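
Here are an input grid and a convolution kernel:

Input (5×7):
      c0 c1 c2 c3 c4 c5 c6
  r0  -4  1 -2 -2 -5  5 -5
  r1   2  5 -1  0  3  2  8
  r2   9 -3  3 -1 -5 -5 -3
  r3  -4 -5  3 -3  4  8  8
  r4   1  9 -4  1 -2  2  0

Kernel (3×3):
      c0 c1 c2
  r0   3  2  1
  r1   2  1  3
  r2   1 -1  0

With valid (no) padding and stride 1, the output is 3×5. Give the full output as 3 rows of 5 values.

Output[0,0]: The receptive field on the input at this output position is [-4 1 -2 / 2 5 -1 / 9 -3 3]. Elementwise product with the kernel and sum: -4·3 + 1·2 + -2·1 + 2·2 + 5·1 + -1·3 + 9·1 + -3·-1.

6 0 -4 2 22
40 -1 -4 -21 -7
12 -7 12 7 8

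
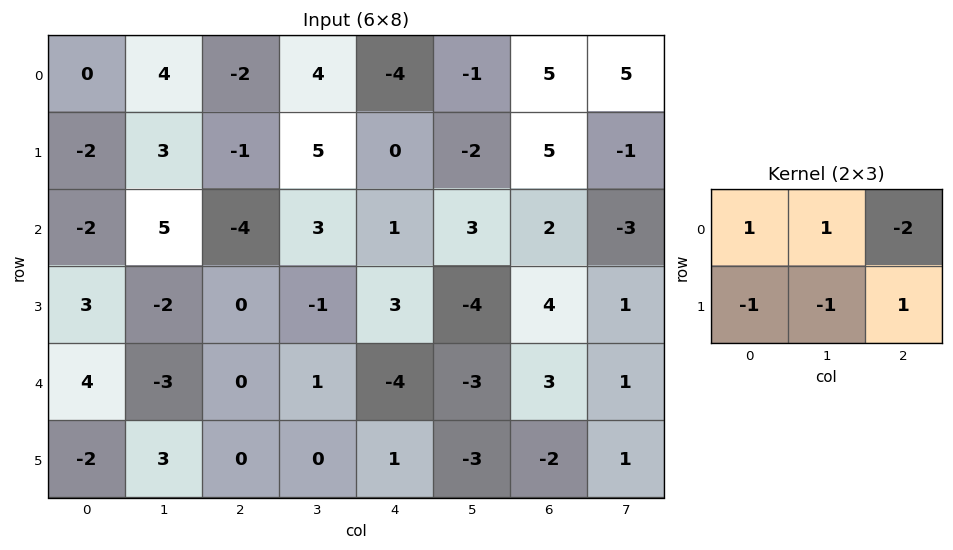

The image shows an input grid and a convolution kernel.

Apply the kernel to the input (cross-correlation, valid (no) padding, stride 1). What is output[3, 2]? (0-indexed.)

The receptive field on the input at this output position is [0 -1 3 / 0 1 -4]. Elementwise product with the kernel and sum: 0·1 + -1·1 + 3·-2 + 0·-1 + 1·-1 + -4·1.

-12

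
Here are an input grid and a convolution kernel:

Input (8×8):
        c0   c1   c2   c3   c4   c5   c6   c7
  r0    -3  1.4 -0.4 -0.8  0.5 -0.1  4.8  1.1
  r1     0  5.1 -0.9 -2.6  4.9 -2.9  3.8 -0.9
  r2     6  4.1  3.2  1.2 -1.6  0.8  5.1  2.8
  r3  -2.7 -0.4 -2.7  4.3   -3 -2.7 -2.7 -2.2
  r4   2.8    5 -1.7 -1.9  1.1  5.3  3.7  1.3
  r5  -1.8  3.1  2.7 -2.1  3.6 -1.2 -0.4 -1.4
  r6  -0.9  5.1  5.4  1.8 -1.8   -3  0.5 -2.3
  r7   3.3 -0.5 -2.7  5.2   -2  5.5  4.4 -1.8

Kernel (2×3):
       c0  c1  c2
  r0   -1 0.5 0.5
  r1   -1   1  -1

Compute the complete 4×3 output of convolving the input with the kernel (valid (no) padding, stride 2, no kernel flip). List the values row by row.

9.5 -6.35 -9.75
2.65 6.6 7.55
1.05 -7.1 -1
5.05 4.5 3.65

Output[0,0]: The receptive field on the input at this output position is [-3 1.4 -0.4 / 0 5.1 -0.9]. Elementwise product with the kernel and sum: -3·-1 + 1.4·0.5 + -0.4·0.5 + 0·-1 + 5.1·1 + -0.9·-1.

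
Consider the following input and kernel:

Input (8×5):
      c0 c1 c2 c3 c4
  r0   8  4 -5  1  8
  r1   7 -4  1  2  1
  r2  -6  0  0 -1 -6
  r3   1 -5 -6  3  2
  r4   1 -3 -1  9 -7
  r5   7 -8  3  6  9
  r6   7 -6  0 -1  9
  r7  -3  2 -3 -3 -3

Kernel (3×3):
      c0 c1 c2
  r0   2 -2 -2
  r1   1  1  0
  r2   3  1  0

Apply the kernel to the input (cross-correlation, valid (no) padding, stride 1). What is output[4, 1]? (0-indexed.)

-45

The receptive field on the input at this output position is [-3 -1 9 / -8 3 6 / -6 0 -1]. Elementwise product with the kernel and sum: -3·2 + -1·-2 + 9·-2 + -8·1 + 3·1 + -6·3 + 0·1.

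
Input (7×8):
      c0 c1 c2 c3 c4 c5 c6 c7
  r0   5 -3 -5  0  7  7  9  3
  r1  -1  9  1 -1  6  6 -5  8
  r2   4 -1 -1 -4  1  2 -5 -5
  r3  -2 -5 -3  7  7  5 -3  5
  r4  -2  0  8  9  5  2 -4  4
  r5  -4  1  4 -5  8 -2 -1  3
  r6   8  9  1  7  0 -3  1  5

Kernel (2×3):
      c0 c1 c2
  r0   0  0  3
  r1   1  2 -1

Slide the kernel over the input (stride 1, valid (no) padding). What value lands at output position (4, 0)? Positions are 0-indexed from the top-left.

The receptive field on the input at this output position is [-2 0 8 / -4 1 4]. Elementwise product with the kernel and sum: 8·3 + -4·1 + 1·2 + 4·-1.

18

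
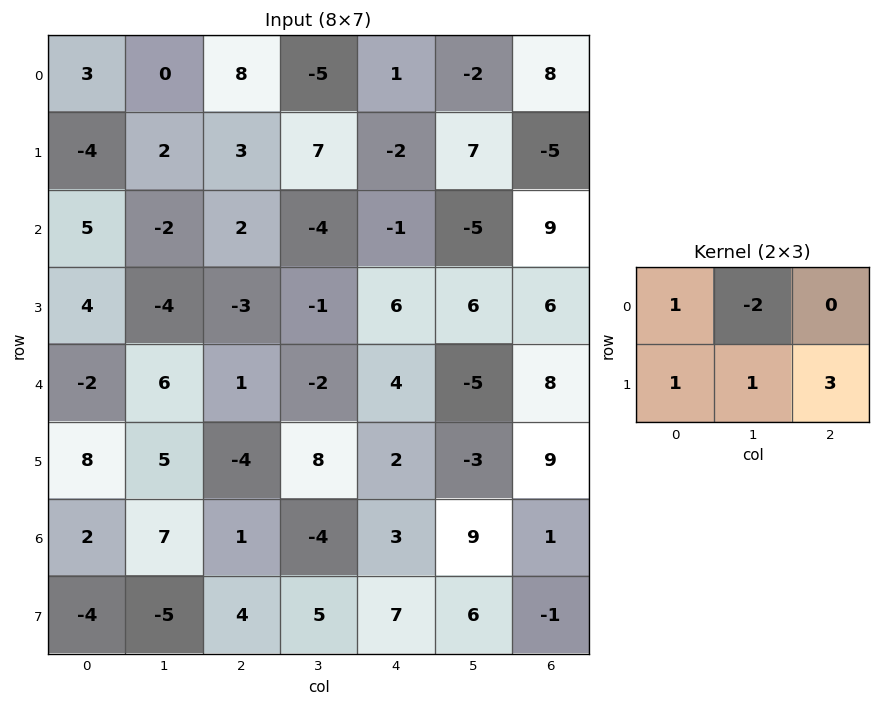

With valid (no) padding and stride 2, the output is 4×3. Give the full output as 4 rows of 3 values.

Output[0,0]: The receptive field on the input at this output position is [3 0 8 / -4 2 3]. Elementwise product with the kernel and sum: 3·1 + 0·-2 + -4·1 + 2·1 + 3·3.
Output[0,1]: The receptive field on the input at this output position is [8 -5 1 / 3 7 -2]. Elementwise product with the kernel and sum: 8·1 + -5·-2 + 3·1 + 7·1 + -2·3.

10 22 -5
0 24 39
-13 15 40
-9 39 -5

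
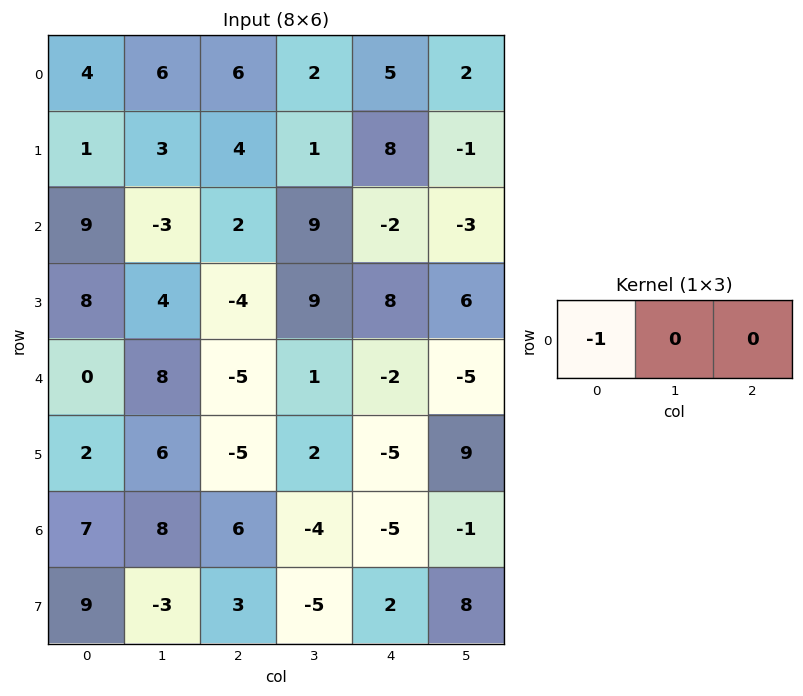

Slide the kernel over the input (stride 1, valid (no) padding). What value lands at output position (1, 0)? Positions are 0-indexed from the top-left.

-1

The receptive field on the input at this output position is [1 3 4]. Elementwise product with the kernel and sum: 1·-1.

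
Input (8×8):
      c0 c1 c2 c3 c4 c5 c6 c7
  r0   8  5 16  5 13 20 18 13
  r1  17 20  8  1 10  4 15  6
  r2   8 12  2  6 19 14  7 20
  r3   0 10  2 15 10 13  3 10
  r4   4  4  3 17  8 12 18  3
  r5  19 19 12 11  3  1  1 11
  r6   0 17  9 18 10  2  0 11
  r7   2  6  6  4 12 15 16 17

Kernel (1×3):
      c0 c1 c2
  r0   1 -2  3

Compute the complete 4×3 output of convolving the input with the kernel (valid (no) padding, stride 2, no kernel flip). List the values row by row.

Output[0,0]: The receptive field on the input at this output position is [8 5 16]. Elementwise product with the kernel and sum: 8·1 + 5·-2 + 16·3.

46 45 27
-10 47 12
5 -7 38
-7 3 6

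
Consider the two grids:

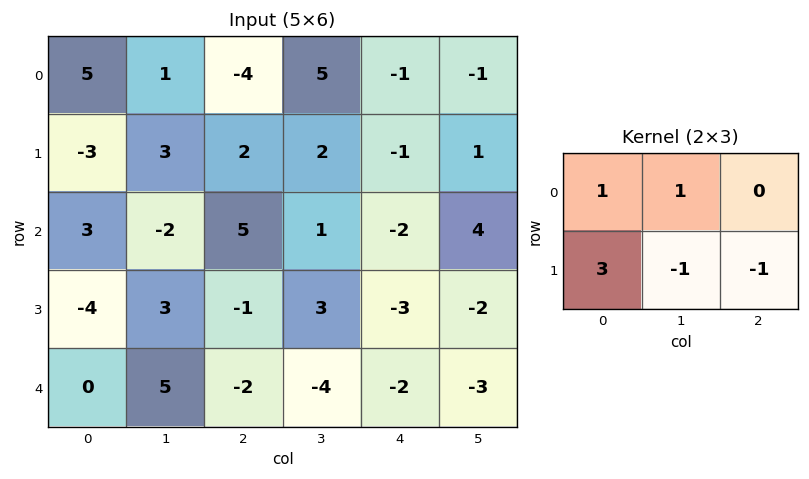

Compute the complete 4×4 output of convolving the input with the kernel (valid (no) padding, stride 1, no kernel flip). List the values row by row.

Output[0,0]: The receptive field on the input at this output position is [5 1 -4 / -3 3 2]. Elementwise product with the kernel and sum: 5·1 + 1·1 + -3·3 + 3·-1 + 2·-1.
Output[0,1]: The receptive field on the input at this output position is [1 -4 5 / 3 2 2]. Elementwise product with the kernel and sum: 1·1 + -4·1 + 3·3 + 2·-1 + 2·-1.

-8 2 6 10
6 -7 20 2
-13 10 3 13
-4 23 2 -7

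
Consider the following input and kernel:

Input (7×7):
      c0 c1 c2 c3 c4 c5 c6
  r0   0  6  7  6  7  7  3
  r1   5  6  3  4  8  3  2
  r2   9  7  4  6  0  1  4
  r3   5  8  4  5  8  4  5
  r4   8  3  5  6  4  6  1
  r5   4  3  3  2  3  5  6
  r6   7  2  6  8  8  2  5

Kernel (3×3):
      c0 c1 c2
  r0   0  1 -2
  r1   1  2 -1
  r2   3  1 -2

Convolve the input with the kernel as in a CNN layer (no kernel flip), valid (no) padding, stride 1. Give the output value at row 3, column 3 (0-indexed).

7

The receptive field on the input at this output position is [5 8 4 / 6 4 6 / 2 3 5]. Elementwise product with the kernel and sum: 8·1 + 4·-2 + 6·1 + 4·2 + 6·-1 + 2·3 + 3·1 + 5·-2.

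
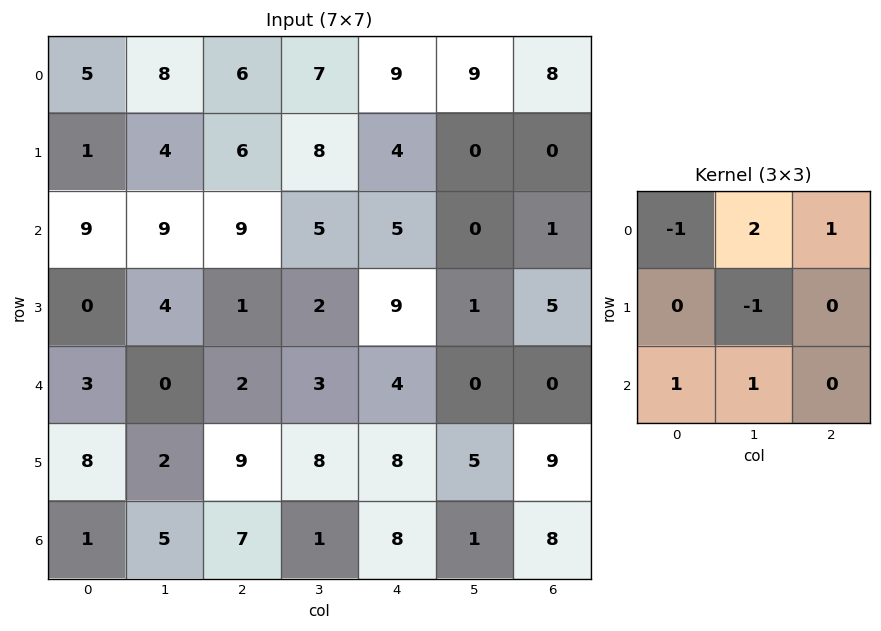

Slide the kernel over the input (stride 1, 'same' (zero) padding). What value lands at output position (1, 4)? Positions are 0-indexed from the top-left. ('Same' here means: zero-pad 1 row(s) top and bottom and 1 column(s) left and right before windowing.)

The receptive field on the zero-padded input at this output position is [7 9 9 / 8 4 0 / 5 5 0]. Elementwise product with the kernel and sum: 7·-1 + 9·2 + 9·1 + 4·-1 + 5·1 + 5·1.

26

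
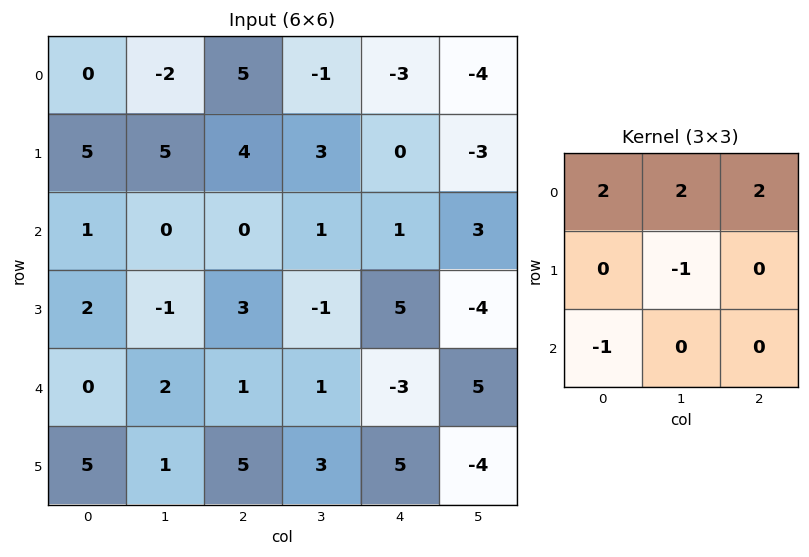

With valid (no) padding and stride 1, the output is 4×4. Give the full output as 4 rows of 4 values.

0 0 -1 -17
26 25 10 0
3 -3 4 4
1 0 8 0

Output[0,0]: The receptive field on the input at this output position is [0 -2 5 / 5 5 4 / 1 0 0]. Elementwise product with the kernel and sum: 0·2 + -2·2 + 5·2 + 5·-1 + 1·-1.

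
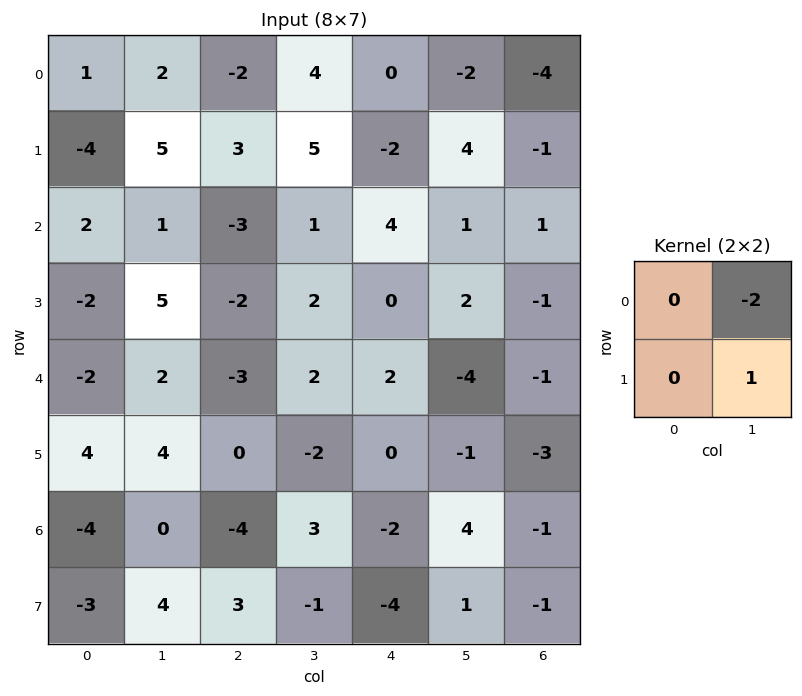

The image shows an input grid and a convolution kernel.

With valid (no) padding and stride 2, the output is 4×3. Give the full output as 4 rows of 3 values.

1 -3 8
3 0 0
0 -6 7
4 -7 -7

Output[0,0]: The receptive field on the input at this output position is [1 2 / -4 5]. Elementwise product with the kernel and sum: 2·-2 + 5·1.
Output[0,1]: The receptive field on the input at this output position is [-2 4 / 3 5]. Elementwise product with the kernel and sum: 4·-2 + 5·1.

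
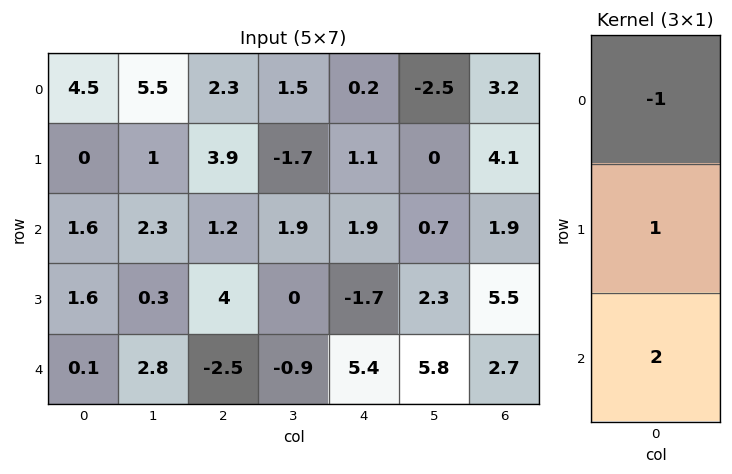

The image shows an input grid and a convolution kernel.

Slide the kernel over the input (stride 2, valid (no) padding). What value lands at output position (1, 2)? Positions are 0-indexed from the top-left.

7.2

The receptive field on the input at this output position is [1.9 / -1.7 / 5.4]. Elementwise product with the kernel and sum: 1.9·-1 + -1.7·1 + 5.4·2.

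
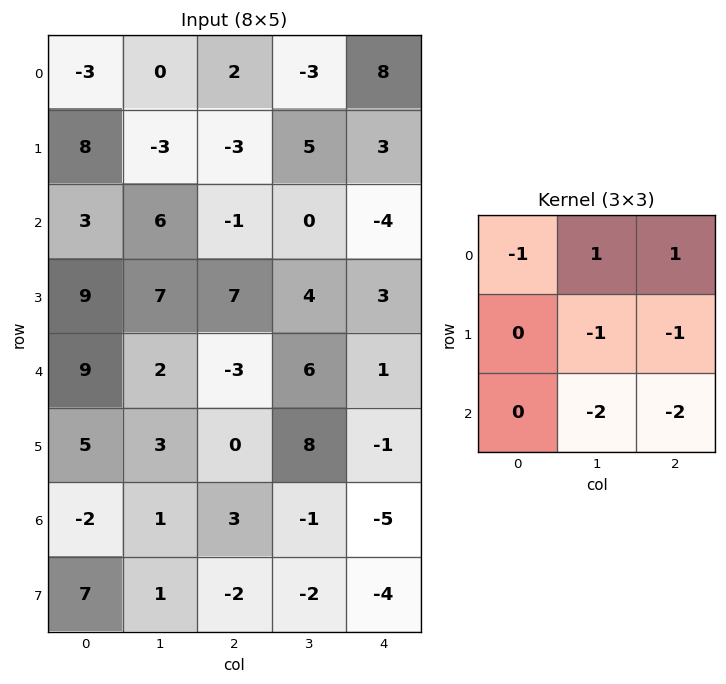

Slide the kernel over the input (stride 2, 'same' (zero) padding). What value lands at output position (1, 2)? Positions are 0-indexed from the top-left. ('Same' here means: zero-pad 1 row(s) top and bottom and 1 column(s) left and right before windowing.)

-4

The receptive field on the zero-padded input at this output position is [5 3 0 / 0 -4 0 / 4 3 0]. Elementwise product with the kernel and sum: 5·-1 + 3·1 + 0·1 + -4·-1 + 0·-1 + 3·-2 + 0·-2.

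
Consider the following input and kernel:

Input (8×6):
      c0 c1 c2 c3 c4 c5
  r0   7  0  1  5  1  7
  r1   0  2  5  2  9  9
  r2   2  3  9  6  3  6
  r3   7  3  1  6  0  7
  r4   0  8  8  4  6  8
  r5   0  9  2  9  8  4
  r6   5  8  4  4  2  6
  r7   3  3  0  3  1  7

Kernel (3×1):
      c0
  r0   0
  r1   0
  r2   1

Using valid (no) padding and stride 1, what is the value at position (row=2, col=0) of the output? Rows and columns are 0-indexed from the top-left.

The receptive field on the input at this output position is [2 / 7 / 0]. Elementwise product with the kernel and sum: 0·1.

0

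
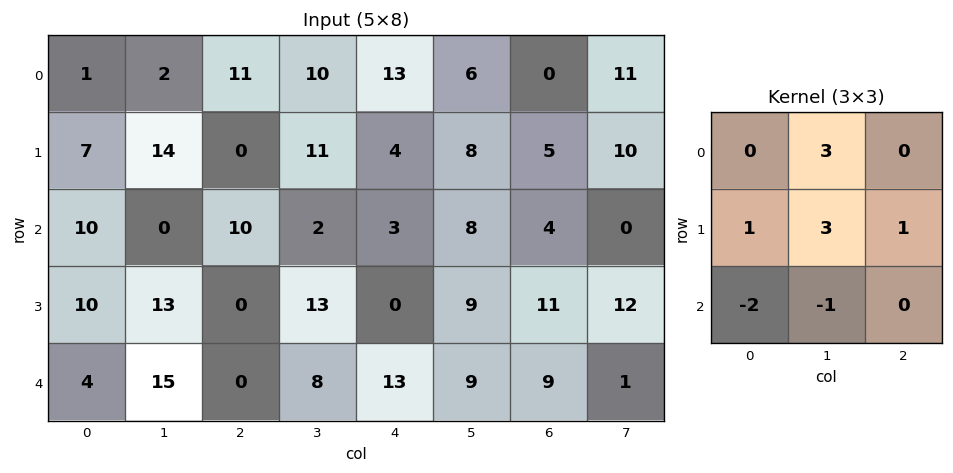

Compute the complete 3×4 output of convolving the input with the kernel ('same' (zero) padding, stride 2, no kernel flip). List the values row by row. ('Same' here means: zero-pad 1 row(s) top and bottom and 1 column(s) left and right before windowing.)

Output[0,0]: The receptive field on the zero-padded input at this output position is [0 0 0 / 0 1 2 / 0 7 14]. Elementwise product with the kernel and sum: 0·3 + 0·1 + 1·3 + 2·1 + 0·-2 + 7·-1.

-2 17 29 -4
41 6 5 6
57 23 56 70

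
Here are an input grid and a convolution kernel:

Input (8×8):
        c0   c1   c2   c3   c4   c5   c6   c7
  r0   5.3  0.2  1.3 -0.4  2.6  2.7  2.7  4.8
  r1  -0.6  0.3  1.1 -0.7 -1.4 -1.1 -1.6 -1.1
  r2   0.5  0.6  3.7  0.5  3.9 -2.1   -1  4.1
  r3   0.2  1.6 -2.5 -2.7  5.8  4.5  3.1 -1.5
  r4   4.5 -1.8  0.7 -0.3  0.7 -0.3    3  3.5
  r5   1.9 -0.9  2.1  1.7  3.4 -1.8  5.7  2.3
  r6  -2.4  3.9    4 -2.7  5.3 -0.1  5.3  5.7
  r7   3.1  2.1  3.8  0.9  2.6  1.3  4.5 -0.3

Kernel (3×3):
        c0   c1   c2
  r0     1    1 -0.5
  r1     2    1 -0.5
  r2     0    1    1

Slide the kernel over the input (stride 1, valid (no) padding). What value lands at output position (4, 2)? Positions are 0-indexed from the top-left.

The receptive field on the input at this output position is [0.7 -0.3 0.7 / 2.1 1.7 3.4 / 4 -2.7 5.3]. Elementwise product with the kernel and sum: 0.7·1 + -0.3·1 + 0.7·-0.5 + 2.1·2 + 1.7·1 + 3.4·-0.5 + -2.7·1 + 5.3·1.

6.85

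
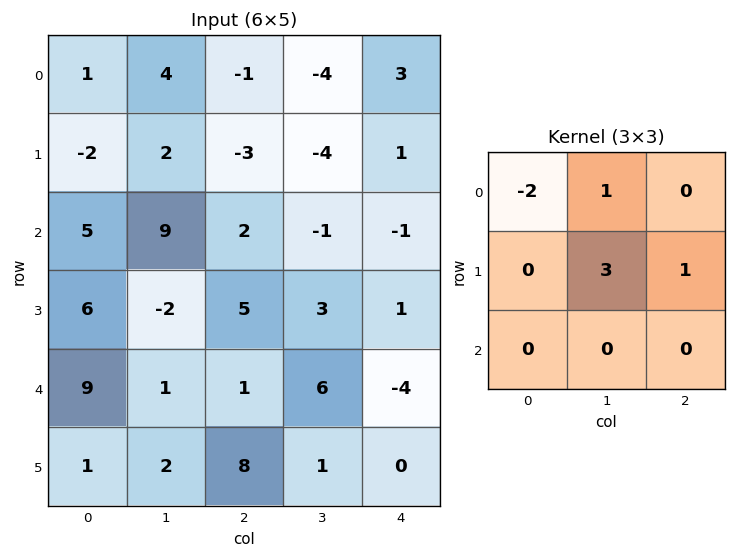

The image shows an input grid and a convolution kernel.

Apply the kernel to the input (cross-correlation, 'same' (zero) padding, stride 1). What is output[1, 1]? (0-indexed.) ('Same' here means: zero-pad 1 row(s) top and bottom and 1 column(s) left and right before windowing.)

The receptive field on the zero-padded input at this output position is [1 4 -1 / -2 2 -3 / 5 9 2]. Elementwise product with the kernel and sum: 1·-2 + 4·1 + 2·3 + -3·1.

5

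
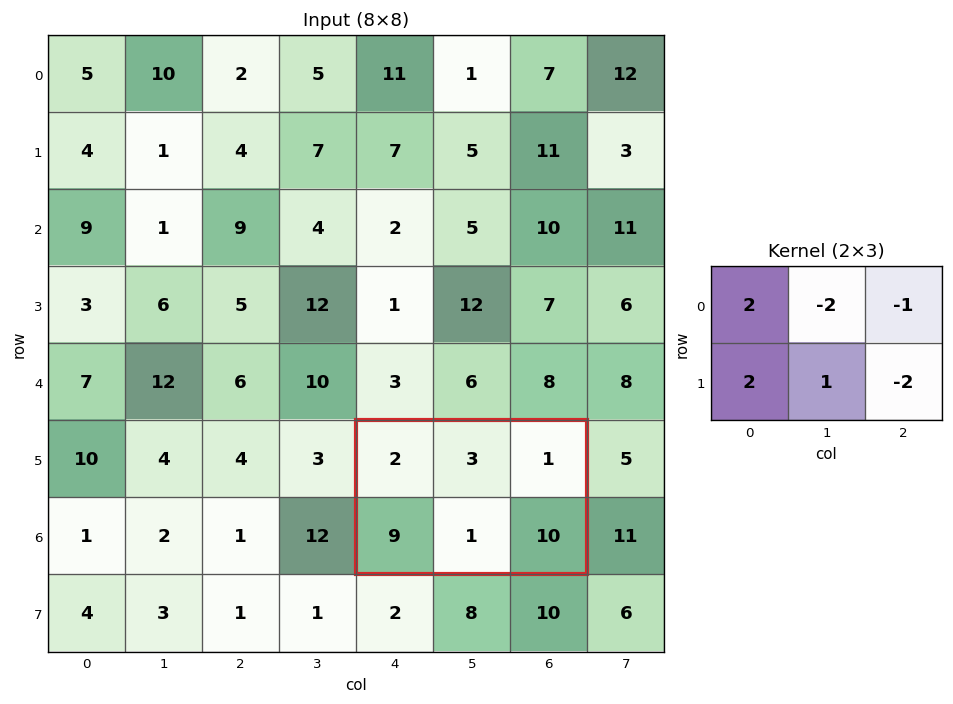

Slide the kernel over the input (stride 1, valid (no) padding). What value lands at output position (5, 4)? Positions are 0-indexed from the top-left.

The receptive field on the input at this output position is [2 3 1 / 9 1 10]. Elementwise product with the kernel and sum: 2·2 + 3·-2 + 1·-1 + 9·2 + 1·1 + 10·-2.

-4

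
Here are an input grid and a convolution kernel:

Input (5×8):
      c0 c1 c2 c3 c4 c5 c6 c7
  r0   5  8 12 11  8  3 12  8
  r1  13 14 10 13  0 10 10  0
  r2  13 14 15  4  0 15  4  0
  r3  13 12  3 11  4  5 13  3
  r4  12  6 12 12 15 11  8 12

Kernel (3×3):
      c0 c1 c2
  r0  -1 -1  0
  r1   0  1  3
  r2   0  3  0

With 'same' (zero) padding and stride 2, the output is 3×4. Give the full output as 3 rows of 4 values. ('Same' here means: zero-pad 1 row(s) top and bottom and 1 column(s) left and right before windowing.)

68 75 17 66
81 12 44 23
17 33 33 26

Output[0,0]: The receptive field on the zero-padded input at this output position is [0 0 0 / 0 5 8 / 0 13 14]. Elementwise product with the kernel and sum: 0·-1 + 0·-1 + 5·1 + 8·3 + 13·3.
Output[0,1]: The receptive field on the zero-padded input at this output position is [0 0 0 / 8 12 11 / 14 10 13]. Elementwise product with the kernel and sum: 0·-1 + 0·-1 + 12·1 + 11·3 + 10·3.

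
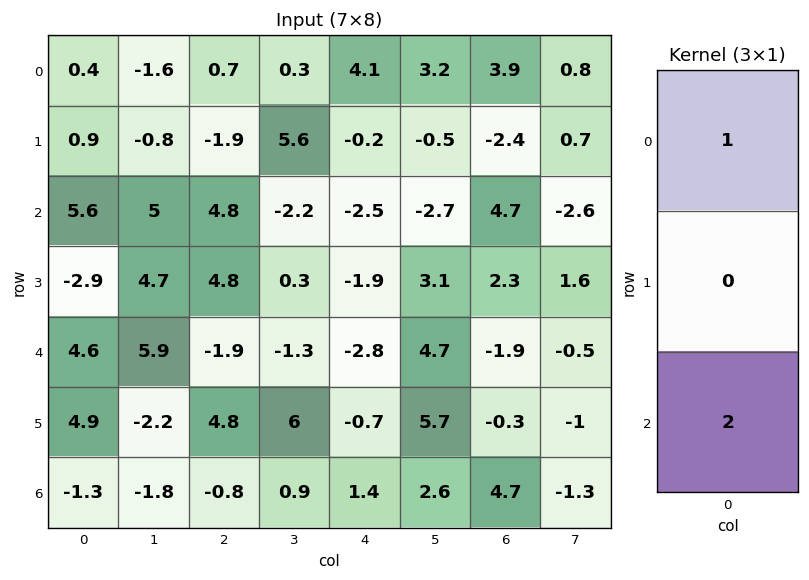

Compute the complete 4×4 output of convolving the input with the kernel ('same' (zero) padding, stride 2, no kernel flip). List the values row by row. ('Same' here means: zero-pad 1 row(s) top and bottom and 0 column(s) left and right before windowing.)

Output[0,0]: The receptive field on the zero-padded input at this output position is [0 / 0.4 / 0.9]. Elementwise product with the kernel and sum: 0·1 + 0.9·2.
Output[0,1]: The receptive field on the zero-padded input at this output position is [0 / 0.7 / -1.9]. Elementwise product with the kernel and sum: 0·1 + -1.9·2.

1.8 -3.8 -0.4 -4.8
-4.9 7.7 -4 2.2
6.9 14.4 -3.3 1.7
4.9 4.8 -0.7 -0.3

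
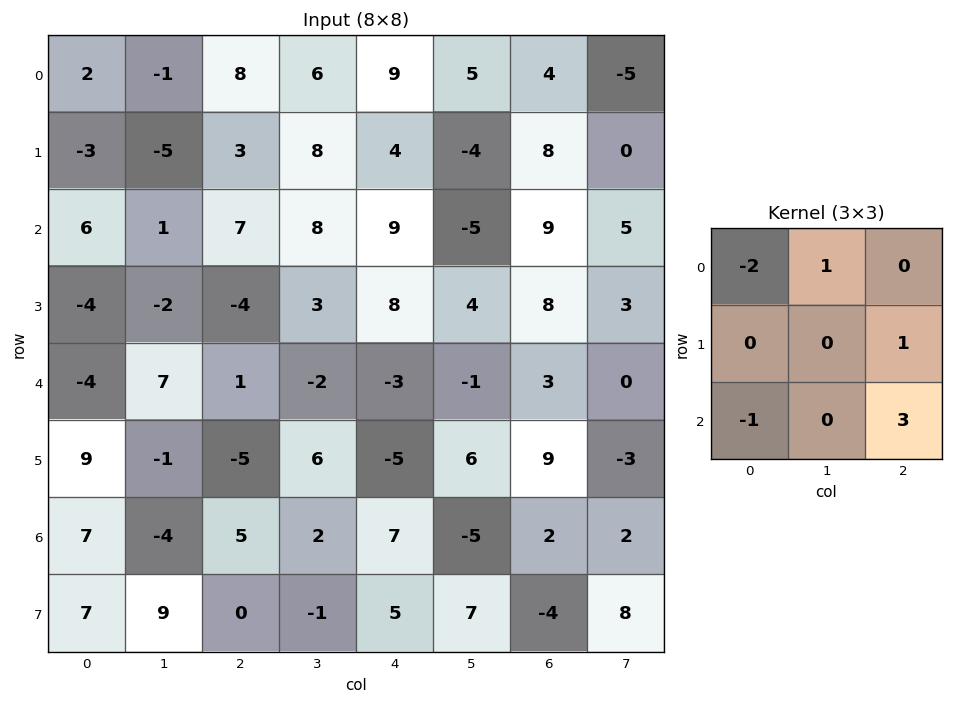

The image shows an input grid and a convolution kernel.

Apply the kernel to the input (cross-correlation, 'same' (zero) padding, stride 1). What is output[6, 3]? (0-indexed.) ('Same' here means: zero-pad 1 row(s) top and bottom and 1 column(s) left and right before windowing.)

The receptive field on the zero-padded input at this output position is [-5 6 -5 / 5 2 7 / 0 -1 5]. Elementwise product with the kernel and sum: -5·-2 + 6·1 + 7·1 + 0·-1 + 5·3.

38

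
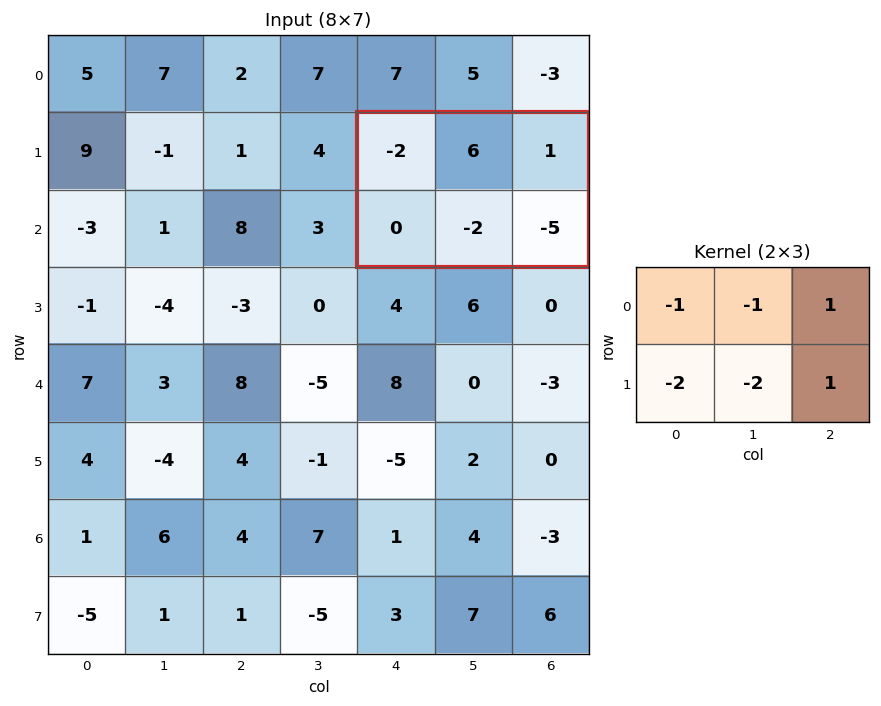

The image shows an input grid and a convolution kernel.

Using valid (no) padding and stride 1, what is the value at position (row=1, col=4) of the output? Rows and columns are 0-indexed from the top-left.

-4

The receptive field on the input at this output position is [-2 6 1 / 0 -2 -5]. Elementwise product with the kernel and sum: -2·-1 + 6·-1 + 1·1 + 0·-2 + -2·-2 + -5·1.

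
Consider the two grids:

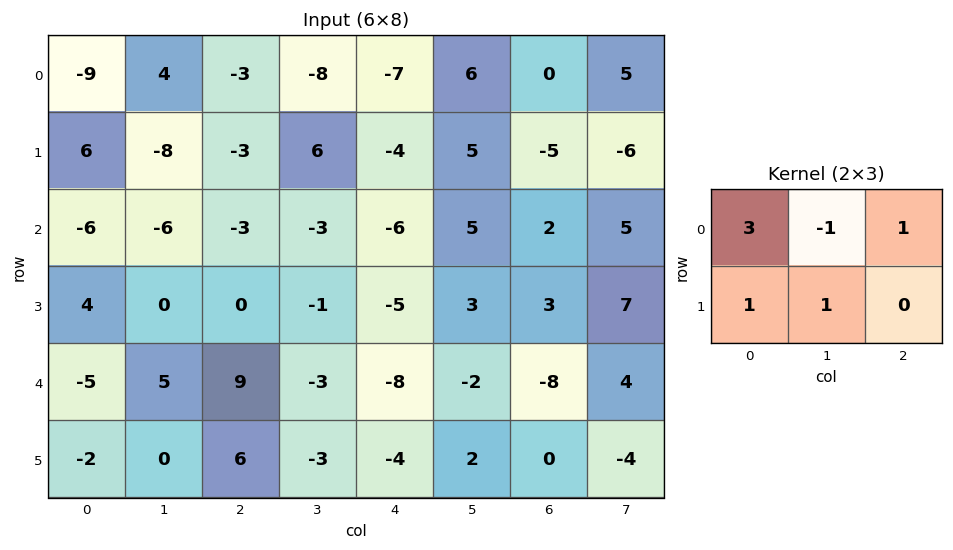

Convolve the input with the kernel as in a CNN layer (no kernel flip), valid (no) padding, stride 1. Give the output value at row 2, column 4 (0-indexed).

-23

The receptive field on the input at this output position is [-6 5 2 / -5 3 3]. Elementwise product with the kernel and sum: -6·3 + 5·-1 + 2·1 + -5·1 + 3·1.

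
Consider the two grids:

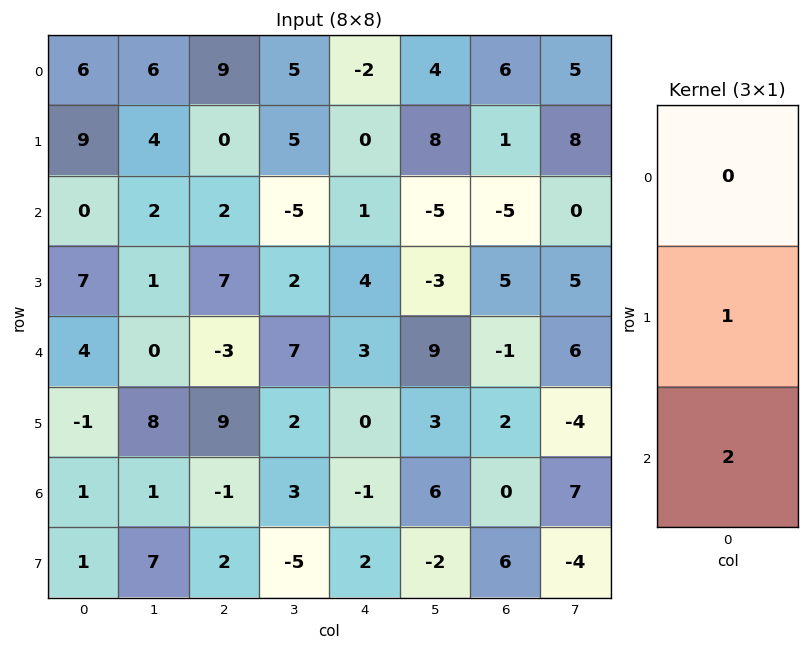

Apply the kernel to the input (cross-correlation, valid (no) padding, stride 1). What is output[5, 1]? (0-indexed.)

15

The receptive field on the input at this output position is [8 / 1 / 7]. Elementwise product with the kernel and sum: 1·1 + 7·2.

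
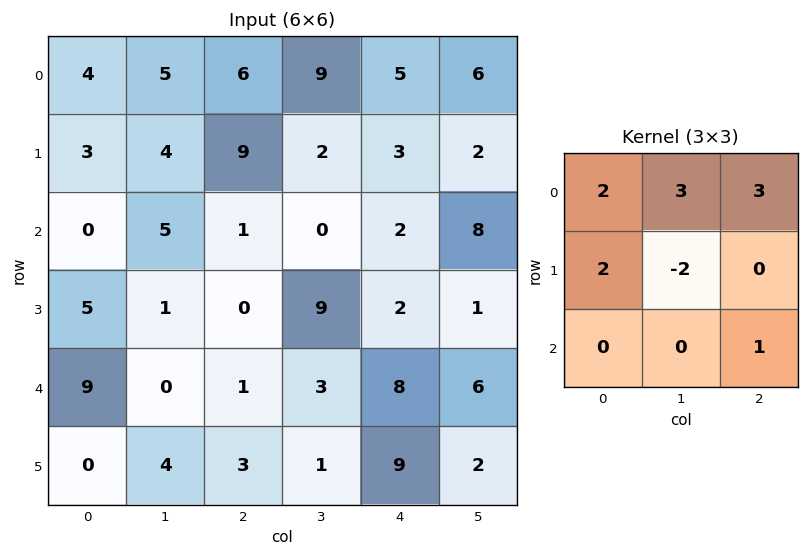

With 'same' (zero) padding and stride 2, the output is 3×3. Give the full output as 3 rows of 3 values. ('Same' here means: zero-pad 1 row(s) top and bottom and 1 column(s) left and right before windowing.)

Output[0,0]: The receptive field on the zero-padded input at this output position is [0 0 0 / 0 4 5 / 0 3 4]. Elementwise product with the kernel and sum: 0·2 + 0·3 + 0·3 + 0·2 + 4·-2 + 4·1.

-4 0 10
22 58 16
4 28 19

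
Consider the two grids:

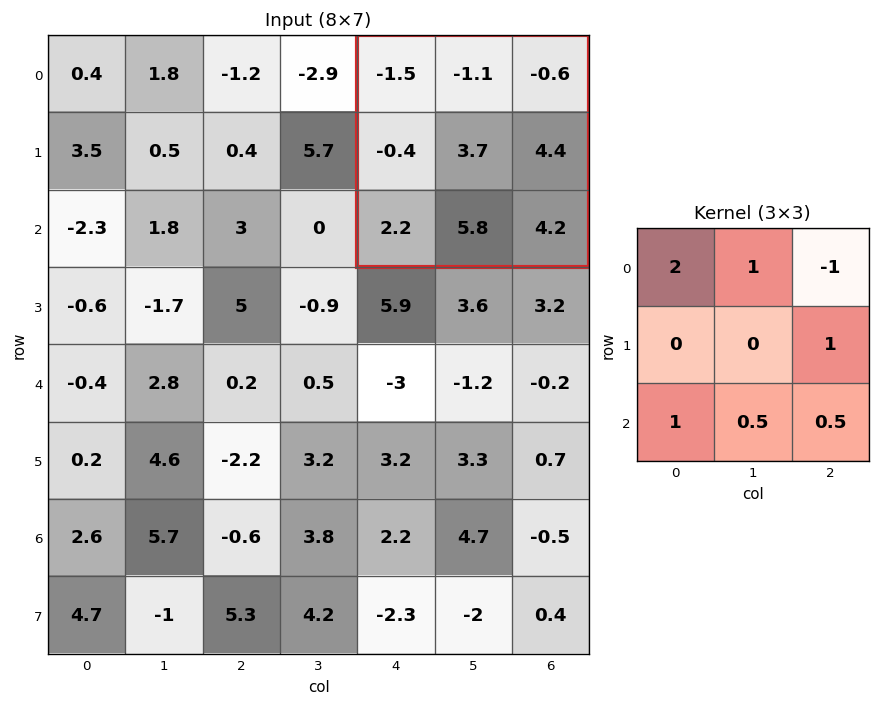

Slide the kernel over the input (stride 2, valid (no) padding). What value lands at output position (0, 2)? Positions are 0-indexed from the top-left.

The receptive field on the input at this output position is [-1.5 -1.1 -0.6 / -0.4 3.7 4.4 / 2.2 5.8 4.2]. Elementwise product with the kernel and sum: -1.5·2 + -1.1·1 + -0.6·-1 + 4.4·1 + 2.2·1 + 5.8·0.5 + 4.2·0.5.

8.1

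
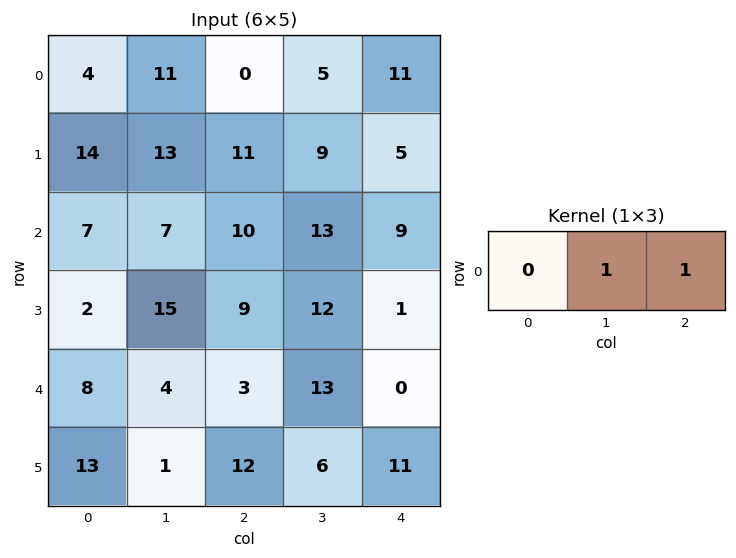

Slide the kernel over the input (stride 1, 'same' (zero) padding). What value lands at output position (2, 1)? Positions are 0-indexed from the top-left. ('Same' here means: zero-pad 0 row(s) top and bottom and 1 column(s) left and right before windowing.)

The receptive field on the zero-padded input at this output position is [7 7 10]. Elementwise product with the kernel and sum: 7·1 + 10·1.

17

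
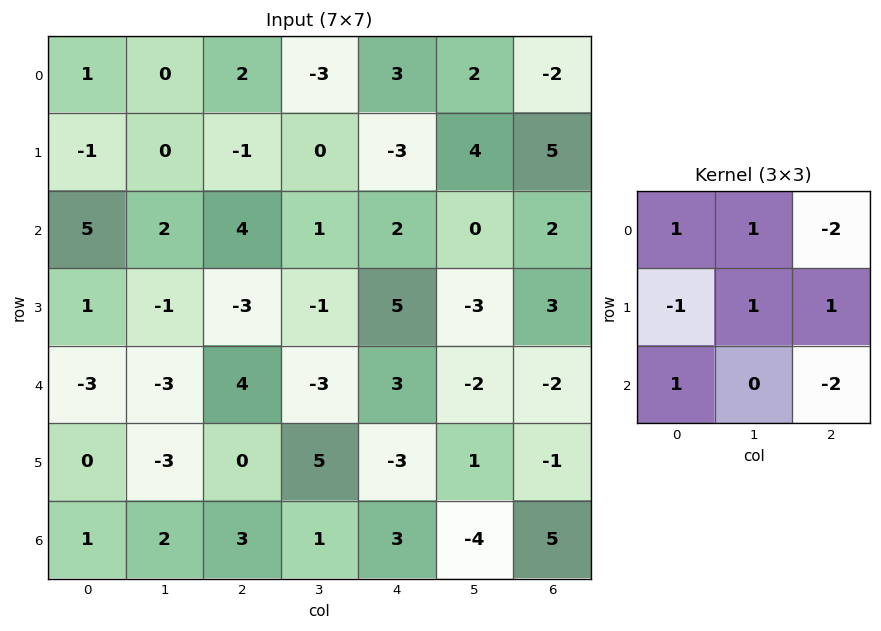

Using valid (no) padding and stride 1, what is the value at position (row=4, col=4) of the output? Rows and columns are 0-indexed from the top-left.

The receptive field on the input at this output position is [3 -2 -2 / -3 1 -1 / 3 -4 5]. Elementwise product with the kernel and sum: 3·1 + -2·1 + -2·-2 + -3·-1 + 1·1 + -1·1 + 3·1 + 5·-2.

1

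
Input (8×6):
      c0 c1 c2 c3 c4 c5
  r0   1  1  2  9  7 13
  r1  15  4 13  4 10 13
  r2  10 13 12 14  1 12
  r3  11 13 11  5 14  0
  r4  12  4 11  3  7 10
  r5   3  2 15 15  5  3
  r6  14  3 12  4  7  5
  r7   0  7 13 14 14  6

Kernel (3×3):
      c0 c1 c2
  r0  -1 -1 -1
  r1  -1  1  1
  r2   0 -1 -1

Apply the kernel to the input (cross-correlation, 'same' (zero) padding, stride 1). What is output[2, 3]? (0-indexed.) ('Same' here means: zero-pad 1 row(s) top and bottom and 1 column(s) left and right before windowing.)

The receptive field on the zero-padded input at this output position is [13 4 10 / 12 14 1 / 11 5 14]. Elementwise product with the kernel and sum: 13·-1 + 4·-1 + 10·-1 + 12·-1 + 14·1 + 1·1 + 5·-1 + 14·-1.

-43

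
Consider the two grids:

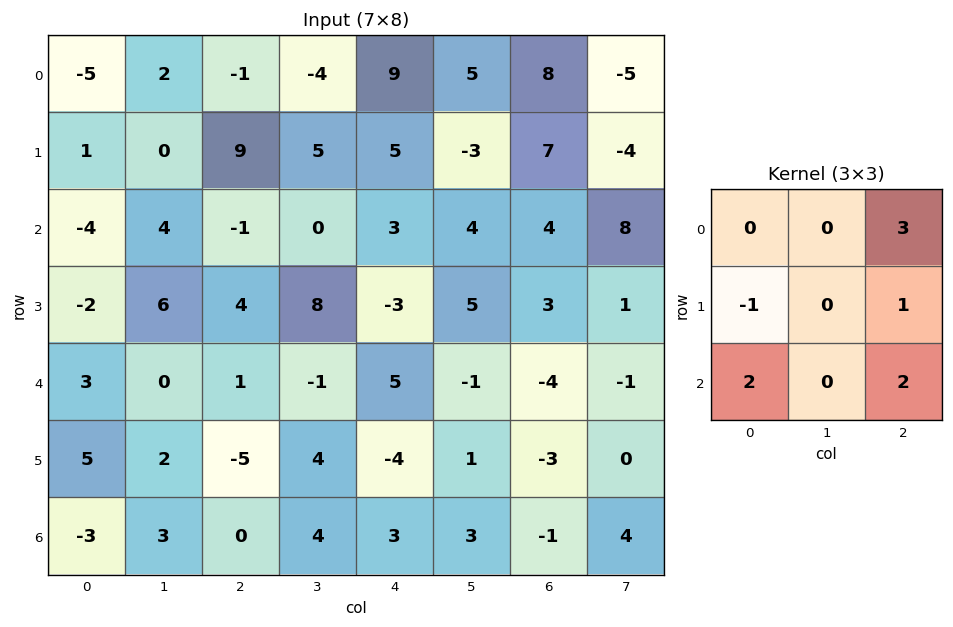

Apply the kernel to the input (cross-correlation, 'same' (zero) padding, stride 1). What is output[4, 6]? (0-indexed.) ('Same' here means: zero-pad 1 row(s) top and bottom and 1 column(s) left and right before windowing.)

The receptive field on the zero-padded input at this output position is [5 3 1 / -1 -4 -1 / 1 -3 0]. Elementwise product with the kernel and sum: 1·3 + -1·-1 + -1·1 + 1·2 + 0·2.

5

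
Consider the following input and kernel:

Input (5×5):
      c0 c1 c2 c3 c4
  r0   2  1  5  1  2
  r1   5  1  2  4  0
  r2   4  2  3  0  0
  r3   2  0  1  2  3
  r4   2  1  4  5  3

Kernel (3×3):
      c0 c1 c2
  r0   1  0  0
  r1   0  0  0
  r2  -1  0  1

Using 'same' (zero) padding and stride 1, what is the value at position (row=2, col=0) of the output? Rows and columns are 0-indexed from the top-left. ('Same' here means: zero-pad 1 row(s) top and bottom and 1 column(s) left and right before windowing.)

The receptive field on the zero-padded input at this output position is [0 5 1 / 0 4 2 / 0 2 0]. Elementwise product with the kernel and sum: 0·1 + 0·-1 + 0·1.

0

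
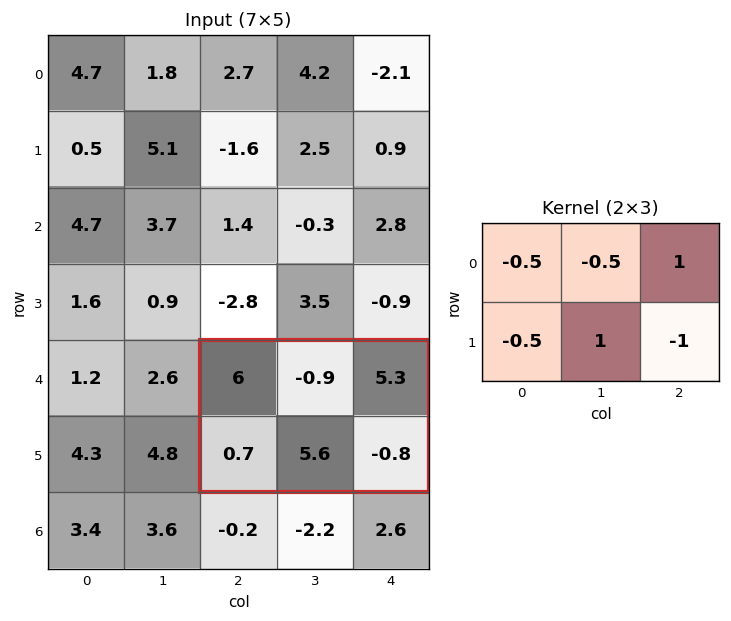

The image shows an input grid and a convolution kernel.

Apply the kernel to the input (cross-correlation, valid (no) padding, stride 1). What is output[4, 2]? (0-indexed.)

The receptive field on the input at this output position is [6 -0.9 5.3 / 0.7 5.6 -0.8]. Elementwise product with the kernel and sum: 6·-0.5 + -0.9·-0.5 + 5.3·1 + 0.7·-0.5 + 5.6·1 + -0.8·-1.

8.8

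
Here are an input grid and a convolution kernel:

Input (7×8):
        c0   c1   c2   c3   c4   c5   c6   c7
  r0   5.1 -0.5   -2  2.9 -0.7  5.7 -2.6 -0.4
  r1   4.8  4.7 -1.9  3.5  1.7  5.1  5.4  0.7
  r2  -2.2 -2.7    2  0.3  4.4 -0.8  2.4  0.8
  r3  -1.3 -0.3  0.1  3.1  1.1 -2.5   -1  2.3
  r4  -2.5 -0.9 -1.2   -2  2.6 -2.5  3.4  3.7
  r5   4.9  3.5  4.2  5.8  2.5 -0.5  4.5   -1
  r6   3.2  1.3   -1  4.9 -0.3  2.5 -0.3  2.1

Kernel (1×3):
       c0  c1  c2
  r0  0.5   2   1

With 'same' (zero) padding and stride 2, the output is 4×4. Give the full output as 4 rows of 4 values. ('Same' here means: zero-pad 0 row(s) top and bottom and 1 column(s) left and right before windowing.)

9.7 -1.35 5.75 -2.75
-7.1 2.95 8.15 5.2
-5.9 -4.85 1.7 9.25
7.7 3.55 4.35 2.75

Output[0,0]: The receptive field on the zero-padded input at this output position is [0 5.1 -0.5]. Elementwise product with the kernel and sum: 0·0.5 + 5.1·2 + -0.5·1.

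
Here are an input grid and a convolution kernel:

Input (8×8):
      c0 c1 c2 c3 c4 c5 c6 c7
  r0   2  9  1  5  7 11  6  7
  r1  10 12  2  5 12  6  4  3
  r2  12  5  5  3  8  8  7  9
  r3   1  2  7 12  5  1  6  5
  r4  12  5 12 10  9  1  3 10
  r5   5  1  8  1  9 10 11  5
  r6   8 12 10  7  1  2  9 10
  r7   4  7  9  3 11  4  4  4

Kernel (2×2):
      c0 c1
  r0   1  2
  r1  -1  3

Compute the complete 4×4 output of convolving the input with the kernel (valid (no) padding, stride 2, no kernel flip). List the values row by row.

Output[0,0]: The receptive field on the input at this output position is [2 9 / 10 12]. Elementwise product with the kernel and sum: 2·1 + 9·2 + 10·-1 + 12·3.

46 24 35 25
27 40 22 34
20 27 32 27
49 24 6 37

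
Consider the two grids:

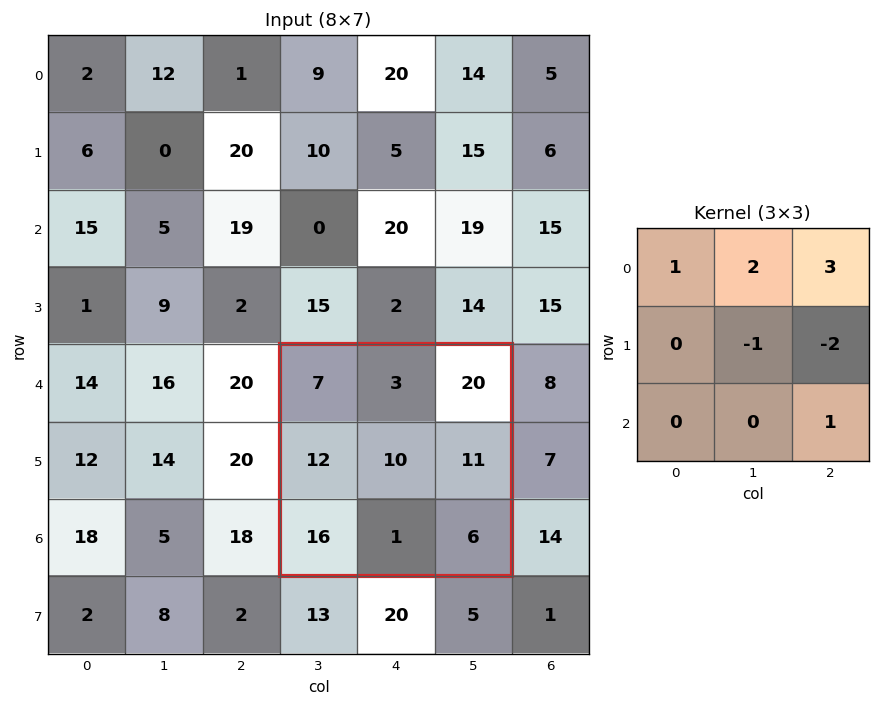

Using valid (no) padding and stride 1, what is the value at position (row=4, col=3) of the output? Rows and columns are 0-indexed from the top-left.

The receptive field on the input at this output position is [7 3 20 / 12 10 11 / 16 1 6]. Elementwise product with the kernel and sum: 7·1 + 3·2 + 20·3 + 10·-1 + 11·-2 + 6·1.

47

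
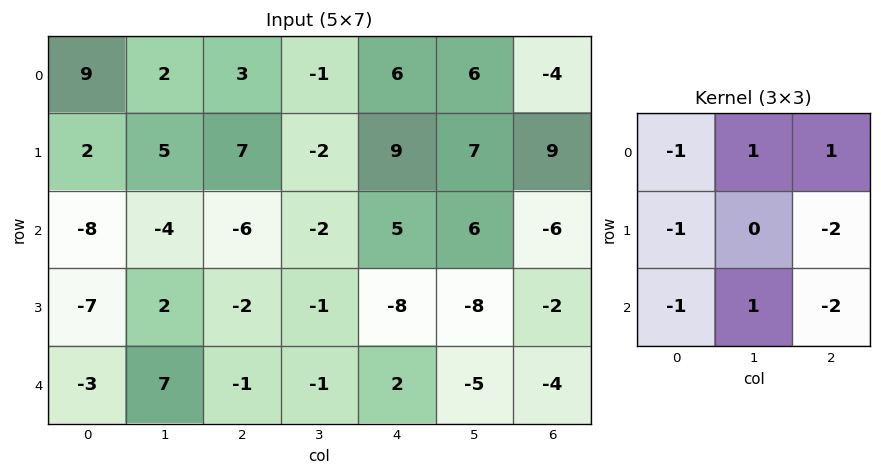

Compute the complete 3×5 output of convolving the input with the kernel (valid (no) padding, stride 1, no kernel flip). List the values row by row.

Output[0,0]: The receptive field on the input at this output position is [9 2 3 / 2 5 7 / -8 -4 -6]. Elementwise product with the kernel and sum: 9·-1 + 2·1 + 3·1 + 2·-1 + 7·-2 + -8·-1 + -4·1 + -6·-2.
Output[0,1]: The receptive field on the input at this output position is [2 3 -1 / 5 7 -2 / -4 -6 -2]. Elementwise product with the kernel and sum: 2·-1 + 3·1 + -1·1 + 5·-1 + -2·-2 + -4·-1 + -6·1 + -2·-2.

-4 1 -29 -4 -18
43 6 13 17 18
21 -10 23 43 8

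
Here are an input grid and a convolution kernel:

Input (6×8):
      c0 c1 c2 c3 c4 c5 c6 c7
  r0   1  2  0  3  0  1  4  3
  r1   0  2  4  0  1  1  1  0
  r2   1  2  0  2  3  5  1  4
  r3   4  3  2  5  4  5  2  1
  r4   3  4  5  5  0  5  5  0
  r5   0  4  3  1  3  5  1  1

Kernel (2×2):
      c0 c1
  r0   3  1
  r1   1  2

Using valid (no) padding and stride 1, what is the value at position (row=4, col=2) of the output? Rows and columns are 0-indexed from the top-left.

The receptive field on the input at this output position is [5 5 / 3 1]. Elementwise product with the kernel and sum: 5·3 + 5·1 + 3·1 + 1·2.

25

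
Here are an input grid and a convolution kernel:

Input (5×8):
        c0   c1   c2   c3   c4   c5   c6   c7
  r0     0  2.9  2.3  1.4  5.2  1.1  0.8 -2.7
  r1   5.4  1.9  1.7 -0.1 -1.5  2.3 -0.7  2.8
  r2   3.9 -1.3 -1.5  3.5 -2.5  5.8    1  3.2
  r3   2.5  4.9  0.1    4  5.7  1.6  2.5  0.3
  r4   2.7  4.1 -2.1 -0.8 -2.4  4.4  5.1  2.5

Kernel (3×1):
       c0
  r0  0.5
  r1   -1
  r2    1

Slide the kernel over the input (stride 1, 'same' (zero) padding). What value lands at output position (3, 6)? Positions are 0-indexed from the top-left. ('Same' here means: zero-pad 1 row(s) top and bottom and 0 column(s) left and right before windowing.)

3.1

The receptive field on the zero-padded input at this output position is [1 / 2.5 / 5.1]. Elementwise product with the kernel and sum: 1·0.5 + 2.5·-1 + 5.1·1.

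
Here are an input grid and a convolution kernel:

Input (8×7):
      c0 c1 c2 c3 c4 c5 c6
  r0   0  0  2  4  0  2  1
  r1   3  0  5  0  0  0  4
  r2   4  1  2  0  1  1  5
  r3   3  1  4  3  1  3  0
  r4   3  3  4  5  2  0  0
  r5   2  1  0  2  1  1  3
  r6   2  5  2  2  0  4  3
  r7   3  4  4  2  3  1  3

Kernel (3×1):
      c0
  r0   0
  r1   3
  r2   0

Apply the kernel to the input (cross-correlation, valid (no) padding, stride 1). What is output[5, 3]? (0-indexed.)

The receptive field on the input at this output position is [2 / 2 / 2]. Elementwise product with the kernel and sum: 2·3.

6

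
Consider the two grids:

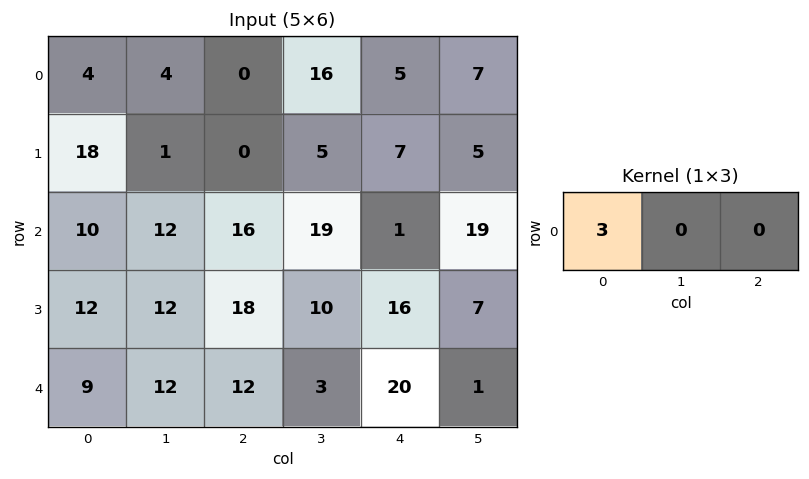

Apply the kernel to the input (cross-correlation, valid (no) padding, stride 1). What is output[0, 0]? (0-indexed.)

12

The receptive field on the input at this output position is [4 4 0]. Elementwise product with the kernel and sum: 4·3.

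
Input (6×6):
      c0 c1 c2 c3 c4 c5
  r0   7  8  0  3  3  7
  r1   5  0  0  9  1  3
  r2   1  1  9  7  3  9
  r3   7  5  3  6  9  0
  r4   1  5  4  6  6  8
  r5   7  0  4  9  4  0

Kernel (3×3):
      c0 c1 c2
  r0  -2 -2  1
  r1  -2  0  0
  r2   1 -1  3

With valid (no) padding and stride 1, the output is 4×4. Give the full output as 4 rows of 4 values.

Output[0,0]: The receptive field on the input at this output position is [7 8 0 / 5 0 0 / 1 1 9]. Elementwise product with the kernel and sum: 7·-2 + 8·-2 + 0·1 + 5·-2 + 1·1 + 1·-1 + 9·3.

-13 0 8 8
-1 27 -11 -34
-1 -4 -19 1
-4 3 -10 -37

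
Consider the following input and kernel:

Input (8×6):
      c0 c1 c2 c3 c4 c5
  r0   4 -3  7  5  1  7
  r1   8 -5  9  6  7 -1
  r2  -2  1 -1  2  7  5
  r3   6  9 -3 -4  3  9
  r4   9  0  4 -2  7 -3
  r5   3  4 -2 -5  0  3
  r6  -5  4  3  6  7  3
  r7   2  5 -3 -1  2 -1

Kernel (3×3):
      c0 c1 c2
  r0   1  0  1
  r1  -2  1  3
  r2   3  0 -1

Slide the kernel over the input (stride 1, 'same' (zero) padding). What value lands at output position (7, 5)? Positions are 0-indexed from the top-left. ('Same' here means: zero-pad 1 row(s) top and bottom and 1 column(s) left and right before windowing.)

2

The receptive field on the zero-padded input at this output position is [7 3 0 / 2 -1 0 / 0 0 0]. Elementwise product with the kernel and sum: 7·1 + 0·1 + 2·-2 + -1·1 + 0·3 + 0·3 + 0·-1.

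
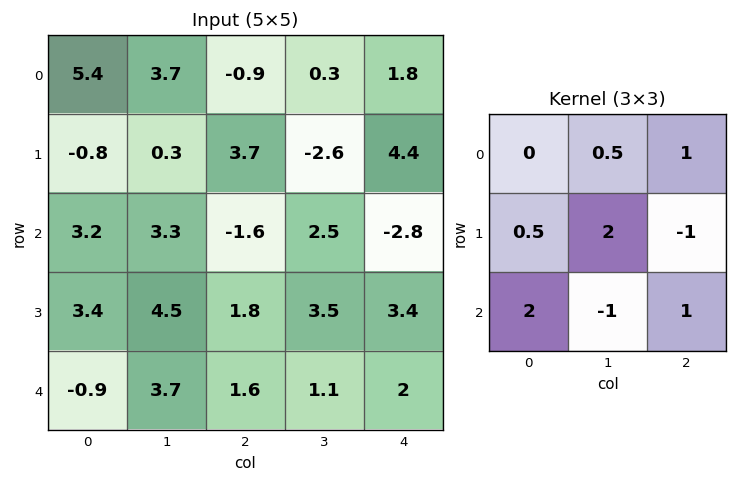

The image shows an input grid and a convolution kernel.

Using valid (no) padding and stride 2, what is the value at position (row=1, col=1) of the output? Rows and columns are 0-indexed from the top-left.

The receptive field on the input at this output position is [-1.6 2.5 -2.8 / 1.8 3.5 3.4 / 1.6 1.1 2]. Elementwise product with the kernel and sum: 2.5·0.5 + -2.8·1 + 1.8·0.5 + 3.5·2 + 3.4·-1 + 1.6·2 + 1.1·-1 + 2·1.

7.05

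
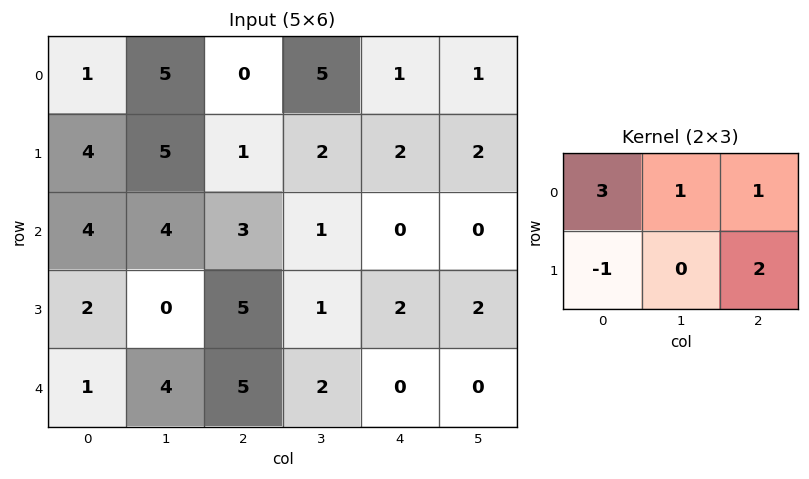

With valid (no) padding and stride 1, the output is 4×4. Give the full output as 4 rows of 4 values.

6 19 9 19
20 16 4 9
27 18 9 6
20 6 13 5

Output[0,0]: The receptive field on the input at this output position is [1 5 0 / 4 5 1]. Elementwise product with the kernel and sum: 1·3 + 5·1 + 0·1 + 4·-1 + 1·2.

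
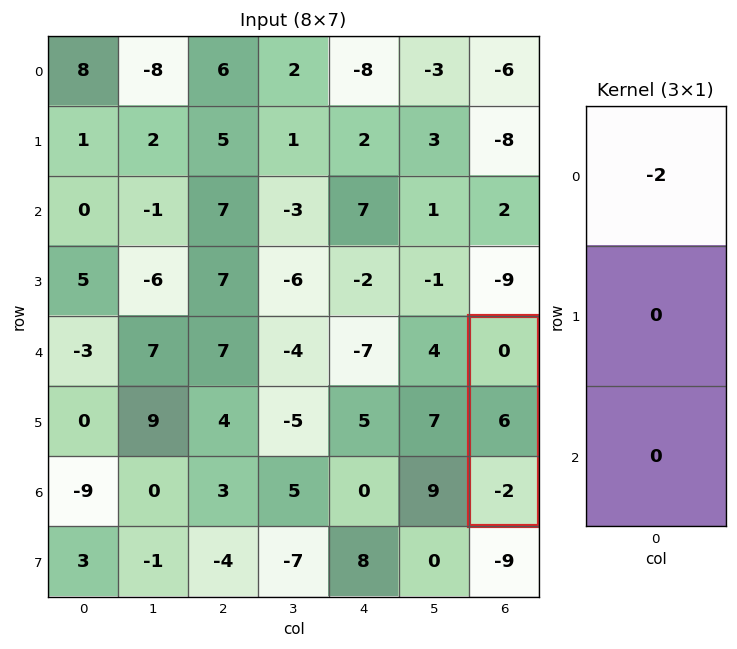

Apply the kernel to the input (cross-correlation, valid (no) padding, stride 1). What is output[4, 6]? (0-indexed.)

The receptive field on the input at this output position is [0 / 6 / -2]. Elementwise product with the kernel and sum: 0·-2.

0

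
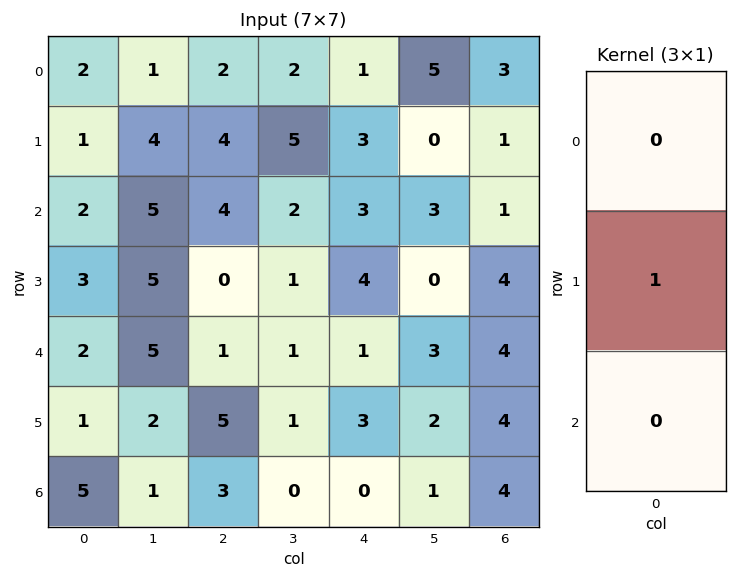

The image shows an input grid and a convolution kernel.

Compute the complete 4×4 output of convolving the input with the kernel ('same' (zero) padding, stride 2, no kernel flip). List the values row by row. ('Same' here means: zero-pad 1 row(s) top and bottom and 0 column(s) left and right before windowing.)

2 2 1 3
2 4 3 1
2 1 1 4
5 3 0 4

Output[0,0]: The receptive field on the zero-padded input at this output position is [0 / 2 / 1]. Elementwise product with the kernel and sum: 2·1.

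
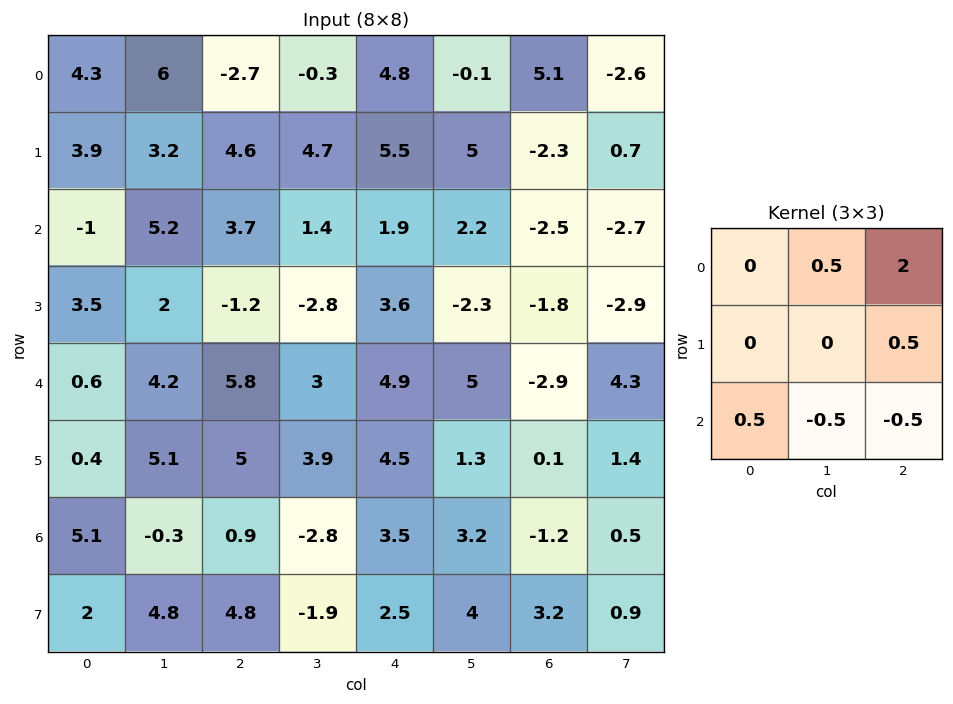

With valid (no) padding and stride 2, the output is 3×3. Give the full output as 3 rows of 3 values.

Output[0,0]: The receptive field on the input at this output position is [4.3 6 -2.7 / 3.9 3.2 4.6 / -1 5.2 3.7]. Elementwise product with the kernel and sum: 6·0.5 + -2.7·2 + 4.6·0.5 + -1·0.5 + 5.2·-0.5 + 3.7·-0.5.

-5.05 12.4 10.1
4.7 5.25 -3.4
18.45 13.65 -2.5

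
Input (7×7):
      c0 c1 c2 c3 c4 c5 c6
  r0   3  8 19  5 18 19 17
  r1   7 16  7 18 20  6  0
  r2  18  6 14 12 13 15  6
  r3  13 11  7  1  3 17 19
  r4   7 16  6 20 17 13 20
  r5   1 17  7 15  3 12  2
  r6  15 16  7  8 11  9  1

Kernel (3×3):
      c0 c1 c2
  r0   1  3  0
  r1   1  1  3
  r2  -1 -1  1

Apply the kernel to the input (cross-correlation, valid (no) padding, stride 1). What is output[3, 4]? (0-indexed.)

131

The receptive field on the input at this output position is [3 17 19 / 17 13 20 / 3 12 2]. Elementwise product with the kernel and sum: 3·1 + 17·3 + 17·1 + 13·1 + 20·3 + 3·-1 + 12·-1 + 2·1.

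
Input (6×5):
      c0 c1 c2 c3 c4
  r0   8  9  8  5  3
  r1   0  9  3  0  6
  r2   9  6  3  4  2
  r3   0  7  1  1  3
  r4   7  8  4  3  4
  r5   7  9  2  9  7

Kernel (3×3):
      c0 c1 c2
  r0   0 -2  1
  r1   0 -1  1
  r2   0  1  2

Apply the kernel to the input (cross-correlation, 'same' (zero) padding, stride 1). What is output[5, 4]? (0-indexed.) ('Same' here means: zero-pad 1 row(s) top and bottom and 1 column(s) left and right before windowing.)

-15

The receptive field on the zero-padded input at this output position is [3 4 0 / 9 7 0 / 0 0 0]. Elementwise product with the kernel and sum: 4·-2 + 0·1 + 7·-1 + 0·1 + 0·1 + 0·2.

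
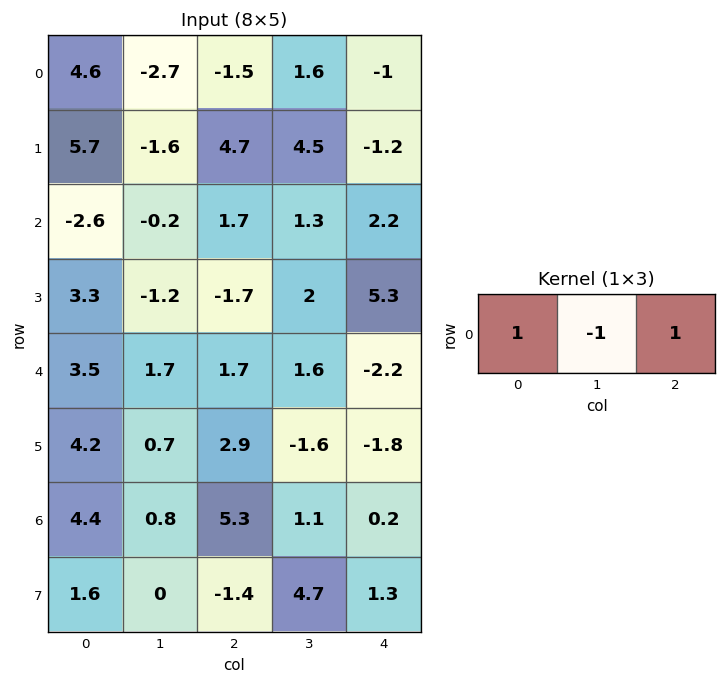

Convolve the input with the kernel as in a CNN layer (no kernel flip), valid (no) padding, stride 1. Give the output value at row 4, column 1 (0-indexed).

1.6

The receptive field on the input at this output position is [1.7 1.7 1.6]. Elementwise product with the kernel and sum: 1.7·1 + 1.7·-1 + 1.6·1.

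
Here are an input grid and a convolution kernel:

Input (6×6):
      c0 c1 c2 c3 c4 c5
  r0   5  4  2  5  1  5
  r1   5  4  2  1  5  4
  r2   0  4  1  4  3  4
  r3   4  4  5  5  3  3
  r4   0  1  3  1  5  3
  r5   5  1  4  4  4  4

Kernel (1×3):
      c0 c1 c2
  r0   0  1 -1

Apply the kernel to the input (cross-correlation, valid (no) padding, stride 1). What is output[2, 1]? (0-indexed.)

The receptive field on the input at this output position is [4 1 4]. Elementwise product with the kernel and sum: 1·1 + 4·-1.

-3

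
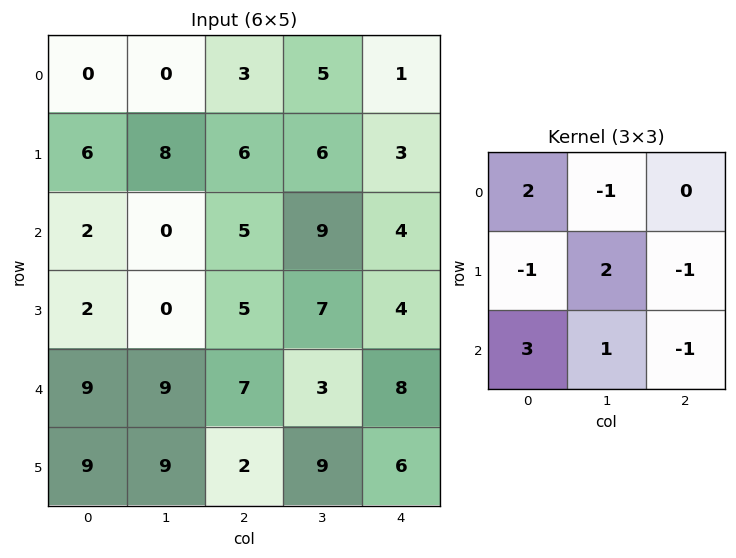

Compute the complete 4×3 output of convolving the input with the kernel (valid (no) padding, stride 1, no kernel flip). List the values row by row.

Output[0,0]: The receptive field on the input at this output position is [0 0 3 / 6 8 6 / 2 0 5]. Elementwise product with the kernel and sum: 0·2 + 0·-1 + 6·-1 + 8·2 + 6·-1 + 2·3 + 0·1 + 5·-1.

5 -9 24
-2 9 33
26 29 22
40 17 3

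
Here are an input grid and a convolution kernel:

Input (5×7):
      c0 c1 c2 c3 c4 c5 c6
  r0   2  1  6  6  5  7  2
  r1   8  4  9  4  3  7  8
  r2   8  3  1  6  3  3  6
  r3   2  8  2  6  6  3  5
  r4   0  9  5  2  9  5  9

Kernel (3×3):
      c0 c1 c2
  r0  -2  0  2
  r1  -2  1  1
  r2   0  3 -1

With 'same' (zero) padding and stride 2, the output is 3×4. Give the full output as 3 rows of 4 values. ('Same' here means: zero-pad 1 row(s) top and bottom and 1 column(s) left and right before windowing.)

Output[0,0]: The receptive field on the zero-padded input at this output position is [0 0 0 / 0 2 1 / 0 8 4]. Elementwise product with the kernel and sum: 0·-2 + 0·2 + 0·-2 + 2·1 + 1·1 + 8·3 + 4·-1.

23 33 2 12
17 1 15 1
25 -15 4 -7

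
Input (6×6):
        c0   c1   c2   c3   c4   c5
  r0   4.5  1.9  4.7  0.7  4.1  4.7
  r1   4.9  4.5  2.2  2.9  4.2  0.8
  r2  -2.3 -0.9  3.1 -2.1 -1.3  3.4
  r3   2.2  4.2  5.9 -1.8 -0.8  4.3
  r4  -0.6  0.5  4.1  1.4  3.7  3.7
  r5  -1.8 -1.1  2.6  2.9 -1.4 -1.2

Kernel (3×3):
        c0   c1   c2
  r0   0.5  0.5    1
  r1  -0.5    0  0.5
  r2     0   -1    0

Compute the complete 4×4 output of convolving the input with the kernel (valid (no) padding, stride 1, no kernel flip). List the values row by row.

Output[0,0]: The receptive field on the input at this output position is [4.5 1.9 4.7 / 4.9 4.5 2.2 / -2.3 -0.9 3.1]. Elementwise product with the kernel and sum: 4.5·0.5 + 1.9·0.5 + 4.7·1 + 4.9·-0.5 + 2.2·0.5 + -0.9·-1.

7.45 0.1 9.9 7.35
5.4 -0.25 6.35 7.9
2.85 -8.1 -5.55 1.05
12.55 1.1 -1.85 5.55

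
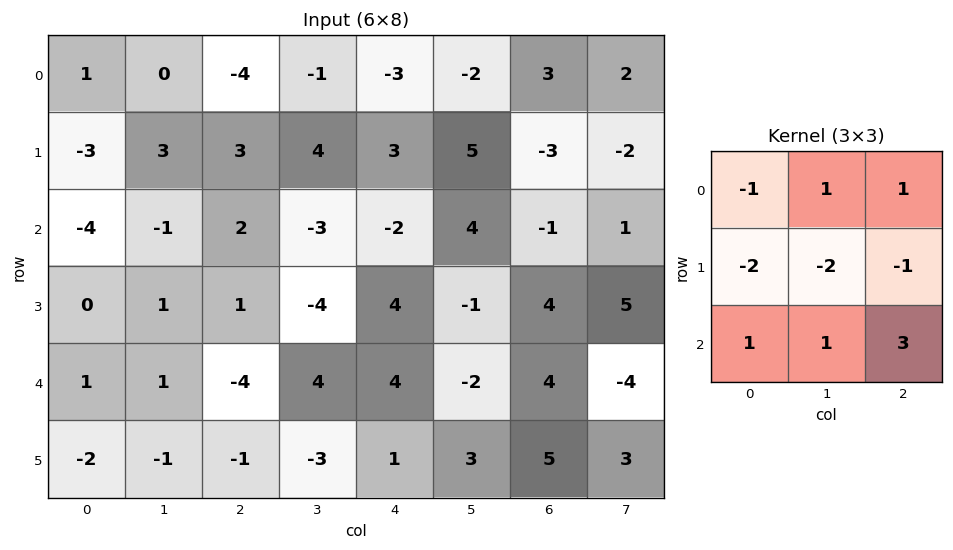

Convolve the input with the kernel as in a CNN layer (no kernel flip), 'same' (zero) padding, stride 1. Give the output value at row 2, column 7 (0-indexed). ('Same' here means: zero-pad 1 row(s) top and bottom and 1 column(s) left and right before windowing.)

The receptive field on the zero-padded input at this output position is [-3 -2 0 / -1 1 0 / 4 5 0]. Elementwise product with the kernel and sum: -3·-1 + -2·1 + 0·1 + -1·-2 + 1·-2 + 0·-1 + 4·1 + 5·1 + 0·3.

10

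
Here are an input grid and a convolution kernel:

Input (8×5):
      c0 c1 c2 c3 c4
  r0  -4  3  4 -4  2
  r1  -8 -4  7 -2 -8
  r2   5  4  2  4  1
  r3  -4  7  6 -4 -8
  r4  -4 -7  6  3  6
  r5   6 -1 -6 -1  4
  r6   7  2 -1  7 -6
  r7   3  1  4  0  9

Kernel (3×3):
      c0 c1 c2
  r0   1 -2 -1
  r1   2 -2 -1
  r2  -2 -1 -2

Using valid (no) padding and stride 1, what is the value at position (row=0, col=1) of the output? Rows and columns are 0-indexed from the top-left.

-39

The receptive field on the input at this output position is [3 4 -4 / -4 7 -2 / 4 2 4]. Elementwise product with the kernel and sum: 3·1 + 4·-2 + -4·-1 + -4·2 + 7·-2 + -2·-1 + 4·-2 + 2·-1 + 4·-2.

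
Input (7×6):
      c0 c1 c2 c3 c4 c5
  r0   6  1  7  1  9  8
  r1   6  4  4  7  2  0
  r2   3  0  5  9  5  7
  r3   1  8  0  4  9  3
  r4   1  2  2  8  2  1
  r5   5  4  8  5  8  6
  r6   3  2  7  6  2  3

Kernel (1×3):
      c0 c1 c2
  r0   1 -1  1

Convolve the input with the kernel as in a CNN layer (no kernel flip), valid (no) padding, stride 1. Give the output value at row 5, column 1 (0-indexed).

The receptive field on the input at this output position is [4 8 5]. Elementwise product with the kernel and sum: 4·1 + 8·-1 + 5·1.

1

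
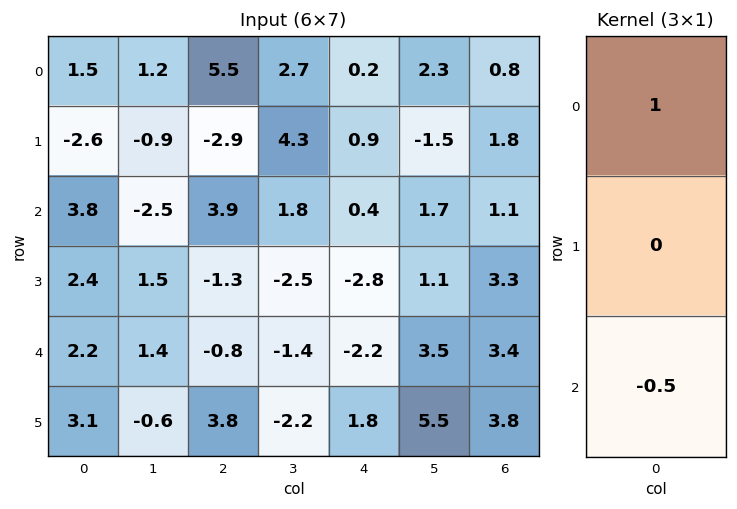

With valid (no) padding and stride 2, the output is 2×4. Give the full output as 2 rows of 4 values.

Output[0,0]: The receptive field on the input at this output position is [1.5 / -2.6 / 3.8]. Elementwise product with the kernel and sum: 1.5·1 + 3.8·-0.5.
Output[0,1]: The receptive field on the input at this output position is [5.5 / -2.9 / 3.9]. Elementwise product with the kernel and sum: 5.5·1 + 3.9·-0.5.

-0.4 3.55 0 0.25
2.7 4.3 1.5 -0.6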